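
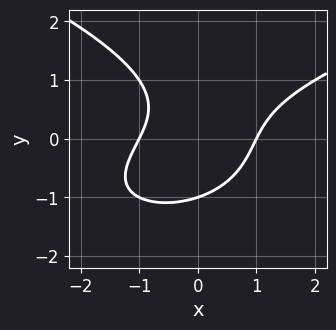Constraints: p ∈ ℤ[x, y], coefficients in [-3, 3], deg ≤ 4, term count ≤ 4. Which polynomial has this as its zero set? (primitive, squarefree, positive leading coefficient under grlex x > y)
y^3 - x^2 + x*y + 1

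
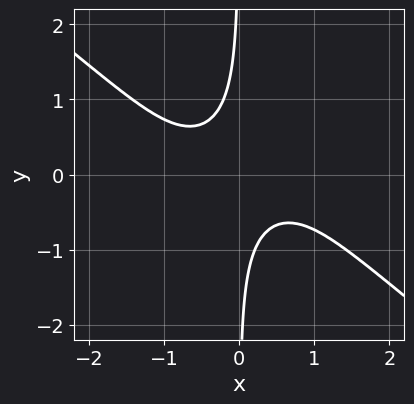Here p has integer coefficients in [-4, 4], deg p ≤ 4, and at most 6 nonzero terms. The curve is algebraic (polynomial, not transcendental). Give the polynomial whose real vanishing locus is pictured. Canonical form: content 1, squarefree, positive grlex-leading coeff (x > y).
x^4 + 2*x*y^3 + x^2 + 3*x*y + 1

(a) deg p = 4.
(b) Observable constraints: the curve avoids every integer y-axis point in the box; it misses every integer gridline on the x-axis.
(c) Together with the visible shape, these determine p as stated.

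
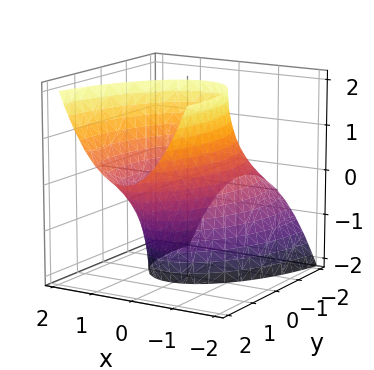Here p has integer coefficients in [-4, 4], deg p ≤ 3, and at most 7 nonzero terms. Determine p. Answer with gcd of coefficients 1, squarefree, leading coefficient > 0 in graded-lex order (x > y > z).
3*x^2 - x*y + y^2 - 2*y*z - 3

(a) Degree: a generic line meets the surface in up to 2 points, so deg p = 2.
(b) Reading off the gridlines: it misses every integer gridline on the z-axis; among the integer gridlines, it crosses the x-axis at x ∈ {-1, 1}.
(c) Putting this together gives p.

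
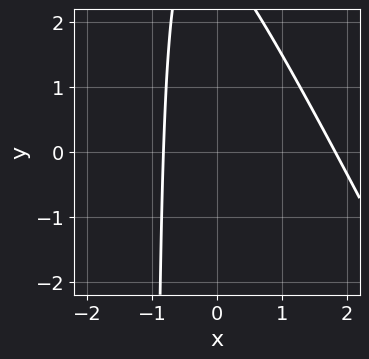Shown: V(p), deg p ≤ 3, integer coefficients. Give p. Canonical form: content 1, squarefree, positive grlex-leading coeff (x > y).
2*x^2 + x*y - 2*x + y - 3

1. Degree: no degree-1 curve has this shape, so deg p = 2.
2. From the axis intercepts and sections: no y-intercept at any integer in the box.
3. Solving for integer coefficients yields p as stated.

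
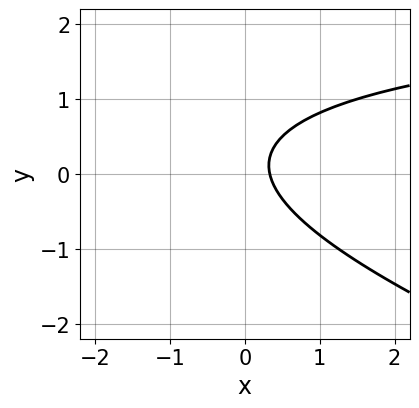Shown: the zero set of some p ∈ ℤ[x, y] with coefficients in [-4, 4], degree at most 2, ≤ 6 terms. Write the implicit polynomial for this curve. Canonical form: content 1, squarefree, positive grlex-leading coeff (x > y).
x*y + 3*y^2 - 3*x - y + 1

First, deg p = 2. A generic line meets the curve in up to 2 points.
Then, against the integer gridlines: no y-intercept at any integer in the box.
Finally, solving for integer coefficients yields p as stated.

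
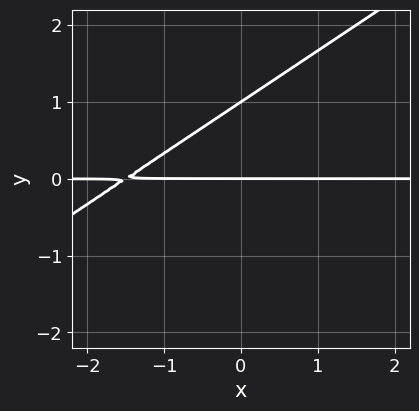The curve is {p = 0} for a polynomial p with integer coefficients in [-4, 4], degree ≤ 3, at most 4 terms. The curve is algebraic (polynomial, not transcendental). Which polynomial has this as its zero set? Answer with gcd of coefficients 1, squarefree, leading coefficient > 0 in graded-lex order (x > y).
2*x*y - 3*y^2 + 3*y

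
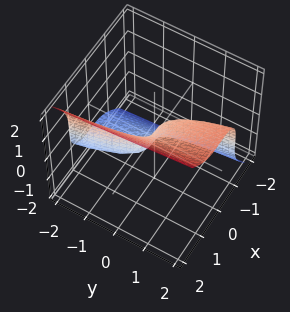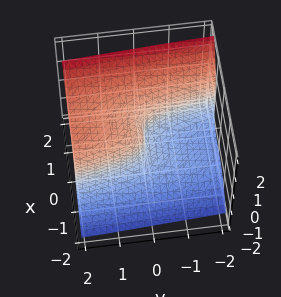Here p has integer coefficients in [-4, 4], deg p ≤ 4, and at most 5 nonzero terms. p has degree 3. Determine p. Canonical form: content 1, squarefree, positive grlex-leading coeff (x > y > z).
2*x^3 - z^3 + y

(a) deg p = 3. The shape is more complex than any degree-2 surface.
(b) From the axis intercepts and sections: it crosses the z-axis at the gridline z = 0; it crosses the y-axis at the gridline y = 0; it crosses the x-axis at the gridline x = 0.
(c) Matching integer coefficients to the picture gives p.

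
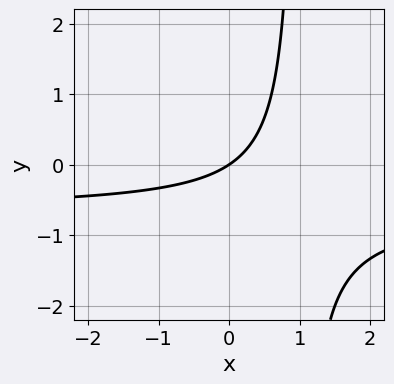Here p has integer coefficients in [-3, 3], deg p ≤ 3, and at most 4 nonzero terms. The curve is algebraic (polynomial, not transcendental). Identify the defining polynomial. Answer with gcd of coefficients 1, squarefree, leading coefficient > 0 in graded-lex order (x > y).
Degree: the shape is more complex than any degree-1 curve, so deg p = 2.
Reading off the gridlines: one y-axis crossing is at y = 0; it meets the x-axis at x = 0 (among the integer gridlines).
The integer polynomial consistent with all of this is the stated p.

3*x*y + 2*x - 3*y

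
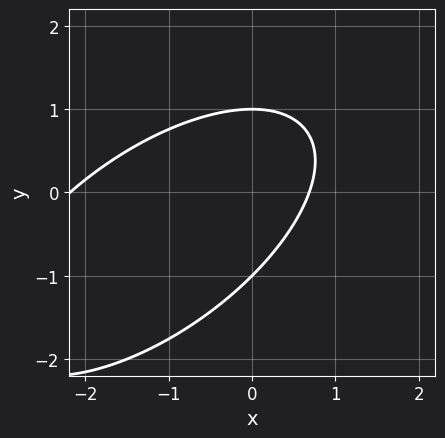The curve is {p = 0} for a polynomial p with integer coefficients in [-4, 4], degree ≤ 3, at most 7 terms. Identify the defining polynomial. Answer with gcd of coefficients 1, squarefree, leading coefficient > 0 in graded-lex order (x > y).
2*x^2 - 3*x*y + 3*y^2 + 3*x - 3

(a) Degree: no degree-1 curve has this shape, so deg p = 2.
(b) Observable constraints: among the integer gridlines, it crosses the y-axis at y ∈ {-1, 1}.
(c) These observations pin down the coefficients.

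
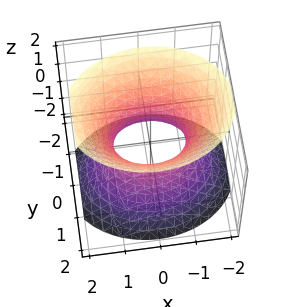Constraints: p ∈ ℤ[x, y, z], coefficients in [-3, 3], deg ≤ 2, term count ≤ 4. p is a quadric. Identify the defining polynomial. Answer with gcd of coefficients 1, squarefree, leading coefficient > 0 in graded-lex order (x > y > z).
2*x^2 + 3*y^2 - 2*z^2 - 2

1. deg p = 2. An hourglass — one-sheet hyperboloid; a quadric.
2. Symmetries: it's symmetric under y → −y, forcing even powers of y; the x ↦ −x reflection is a symmetry, so x appears only in even powers; the z ↦ −z reflection is a symmetry, so z appears only in even powers.
3. Checking where it meets the axes: among the integer gridlines, it crosses the x-axis at x ∈ {-1, 1}; it misses every integer gridline on the z-axis.
4. These observations pin down the coefficients.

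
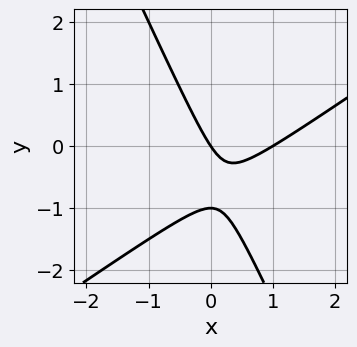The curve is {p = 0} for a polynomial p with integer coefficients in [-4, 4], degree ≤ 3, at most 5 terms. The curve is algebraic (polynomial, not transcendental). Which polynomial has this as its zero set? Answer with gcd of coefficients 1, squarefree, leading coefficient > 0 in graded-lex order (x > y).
deg p = 2.
Observable constraints: among the integer gridlines, it crosses the y-axis at y ∈ {-1, 0}; among the integer gridlines, it crosses the x-axis at x ∈ {0, 1}.
Together with the visible shape, these determine p as stated.

3*x^2 - 3*x*y - 2*y^2 - 3*x - 2*y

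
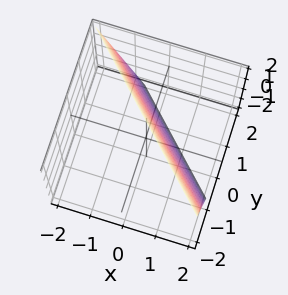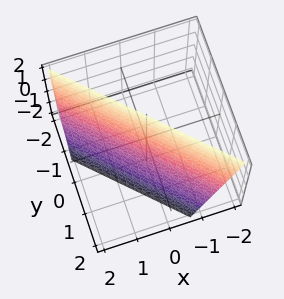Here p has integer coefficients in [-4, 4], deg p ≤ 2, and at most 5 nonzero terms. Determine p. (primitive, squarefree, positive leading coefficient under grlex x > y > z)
First, the degree is 1 — every cross-section is a straight line — this is a plane.
Next, checking where it meets the axes: it crosses the z-axis at the gridline z = 2.
Finally, fitting integer coefficients to these (and the overall shape) gives p.

3*x + 3*y + z - 2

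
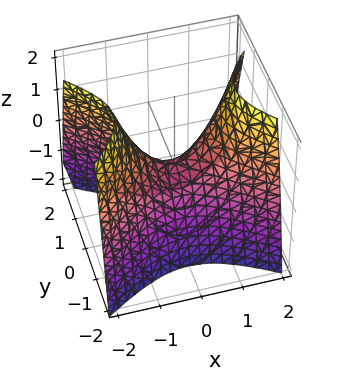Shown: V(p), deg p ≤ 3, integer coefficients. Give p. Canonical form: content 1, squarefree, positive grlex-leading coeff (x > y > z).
2*x^2 - 3*y^2 - 2*z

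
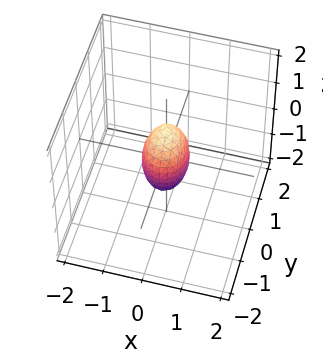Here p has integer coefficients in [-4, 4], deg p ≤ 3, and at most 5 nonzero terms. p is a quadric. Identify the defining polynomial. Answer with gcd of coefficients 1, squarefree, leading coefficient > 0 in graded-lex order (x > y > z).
3*x^2 + 2*y^2 + z^2 - 1

First, degree: bounded and convex; a quadric, so deg p = 2.
Then, symmetries: the z ↦ −z reflection is a symmetry, so z appears only in even powers; it's symmetric under y → −y, forcing even powers of y; the x ↦ −x reflection is a symmetry, so x appears only in even powers.
Next, against the integer gridlines: the z-axis gridline crossings are at z ∈ {-1, 1}.
Finally, matching integer coefficients to the picture gives p.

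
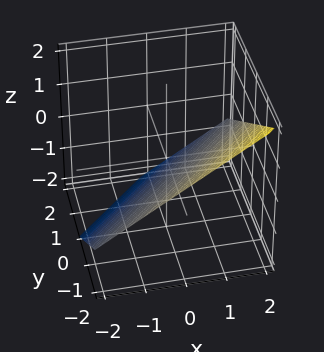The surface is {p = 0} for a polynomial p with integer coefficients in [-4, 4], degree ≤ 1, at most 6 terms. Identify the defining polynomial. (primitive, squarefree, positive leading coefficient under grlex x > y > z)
2*x - 2*y - 3*z - 2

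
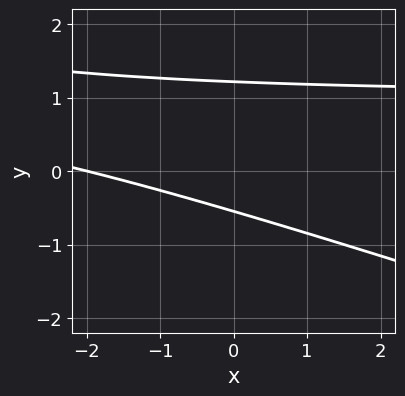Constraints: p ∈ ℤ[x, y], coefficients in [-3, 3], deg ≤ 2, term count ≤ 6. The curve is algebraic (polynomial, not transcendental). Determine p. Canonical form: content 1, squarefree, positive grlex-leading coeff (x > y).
x*y + 3*y^2 - x - 2*y - 2

First, deg p = 2.
Then, against the integer gridlines: it meets the x-axis at x = -2 (among the integer gridlines).
Finally, these observations pin down the coefficients.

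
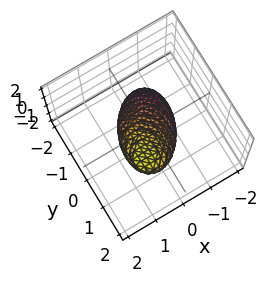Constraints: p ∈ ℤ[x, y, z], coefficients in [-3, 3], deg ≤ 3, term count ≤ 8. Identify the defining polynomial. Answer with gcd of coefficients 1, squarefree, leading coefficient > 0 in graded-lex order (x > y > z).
1. deg p = 2. No degree-1 surface has this shape.
2. From the visible intercepts: the y-axis gridline crossings are at y ∈ {-1, 1}.
3. Fitting integer coefficients to these (and the overall shape) gives p.

3*x^2 - 3*x*z + 2*y^2 - 3*y*z + 3*z^2 - 2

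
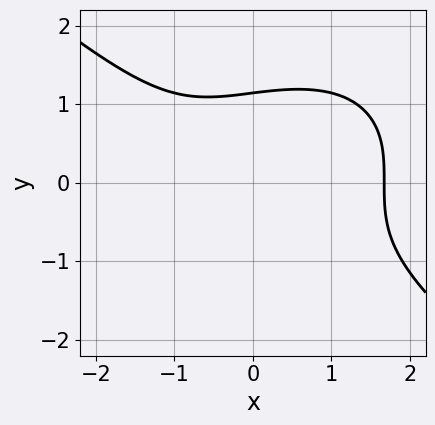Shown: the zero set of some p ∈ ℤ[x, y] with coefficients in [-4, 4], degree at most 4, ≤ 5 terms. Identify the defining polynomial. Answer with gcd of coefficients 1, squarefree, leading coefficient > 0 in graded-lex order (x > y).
deg p = 3. A generic line meets the curve in up to 3 points.
Putting this together gives p.

x^3 + 2*y^3 - x - 3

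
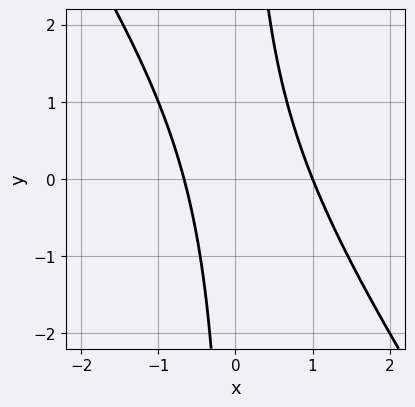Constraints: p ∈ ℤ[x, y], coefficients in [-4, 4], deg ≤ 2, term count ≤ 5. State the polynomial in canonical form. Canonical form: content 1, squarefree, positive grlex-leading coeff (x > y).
1. Degree: the shape is more complex than any degree-1 curve, so deg p = 2.
2. Observable constraints: one x-axis crossing is at x = 1; it misses every integer gridline on the y-axis.
3. These observations pin down the coefficients.

3*x^2 + 2*x*y - x - 2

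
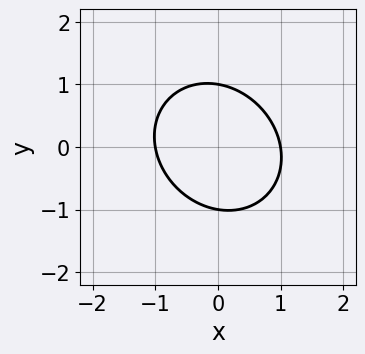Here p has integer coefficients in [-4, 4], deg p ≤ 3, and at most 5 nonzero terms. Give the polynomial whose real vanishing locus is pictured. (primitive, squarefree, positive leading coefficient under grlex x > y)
3*x^2 + x*y + 3*y^2 - 3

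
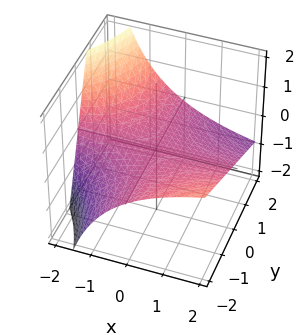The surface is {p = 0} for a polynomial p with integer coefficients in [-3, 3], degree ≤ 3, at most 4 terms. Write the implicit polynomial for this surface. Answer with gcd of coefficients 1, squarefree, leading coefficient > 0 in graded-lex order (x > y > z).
x*y + x*z + 3*z

1. deg p = 2. The shape is more complex than any degree-1 surface.
2. Checking where it meets the axes: the visible y-axis segment lies entirely on the surface; one z-axis crossing is at z = 0.
3. Matching integer coefficients to the picture gives p. Check: (-1, 0, 0) on the x-axis lies on the surface, and p(-1, 0, 0) = 0. ✓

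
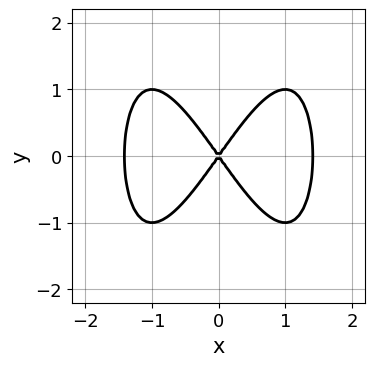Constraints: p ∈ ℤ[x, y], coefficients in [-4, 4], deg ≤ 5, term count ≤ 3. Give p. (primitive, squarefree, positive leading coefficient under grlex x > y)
x^4 - 2*x^2 + y^2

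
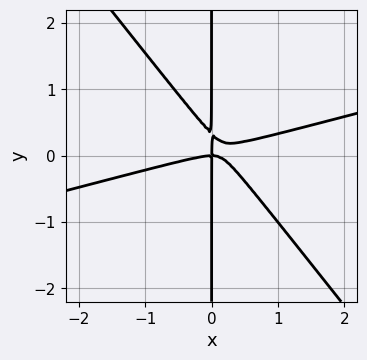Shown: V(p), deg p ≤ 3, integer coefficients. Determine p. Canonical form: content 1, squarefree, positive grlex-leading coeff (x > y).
x^3 - 3*x^2*y - 3*x*y^2 + x*y

First, deg p = 3. A generic line meets the curve in up to 3 points.
Next, checking where it meets the axes: the visible y-axis segment lies entirely on the curve; it meets the x-axis at x = 0 (among the integer gridlines).
Finally, matching integer coefficients to the picture gives p.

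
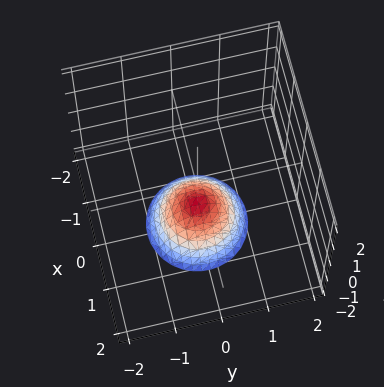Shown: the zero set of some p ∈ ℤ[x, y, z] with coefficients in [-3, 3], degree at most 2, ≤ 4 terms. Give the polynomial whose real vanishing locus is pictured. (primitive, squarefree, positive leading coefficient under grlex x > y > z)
x^2 + y^2 + z + 1

First, degree: a generic line meets the surface in up to 2 points, so deg p = 2.
Then, symmetries: every cross-section ⟂ z is a circle, so x, y appear only via x² + y².
Next, against the integer gridlines: the surface avoids every integer x-axis point in the box; a circular section at z = -2 has radius exactly 1; one z-axis crossing is at z = -1.
Finally, fitting integer coefficients to these (and the overall shape) gives p.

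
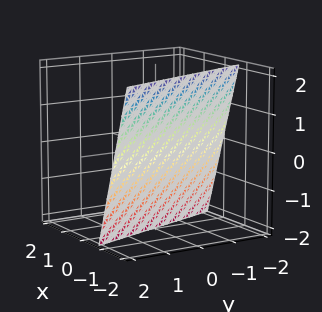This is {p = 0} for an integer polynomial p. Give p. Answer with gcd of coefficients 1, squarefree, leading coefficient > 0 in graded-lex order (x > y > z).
3*x + y + z + 2

First, the degree is 1 — every cross-section is a straight line — this is a plane.
Next, observable constraints: one y-axis crossing is at y = -2; it crosses the z-axis at the gridline z = -2.
Finally, matching integer coefficients to the picture gives p.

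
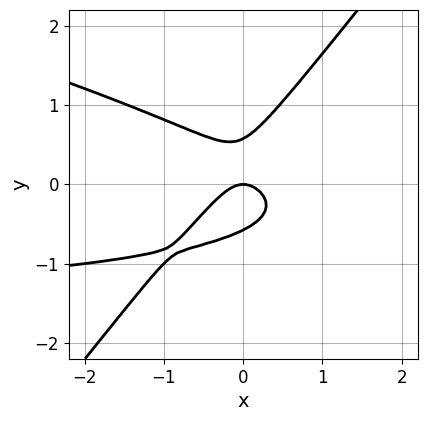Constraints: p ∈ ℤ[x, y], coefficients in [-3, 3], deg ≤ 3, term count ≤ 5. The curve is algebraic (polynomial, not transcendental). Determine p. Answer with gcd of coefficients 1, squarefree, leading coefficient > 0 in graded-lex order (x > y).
x^2*y + 3*x*y^2 - 3*y^3 + 2*x^2 + y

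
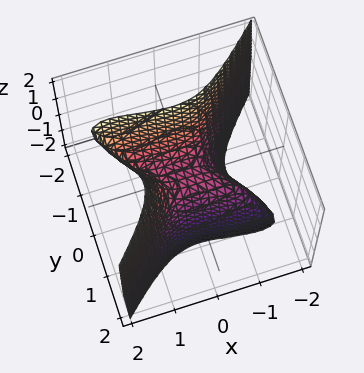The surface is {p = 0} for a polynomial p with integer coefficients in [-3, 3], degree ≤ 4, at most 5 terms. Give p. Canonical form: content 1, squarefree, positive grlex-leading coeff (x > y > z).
x^3 + 2*x^2*y - 3*y^3 - z

(a) Degree: no degree-2 surface has this shape, so deg p = 3.
(b) Reading off the gridlines: it crosses the z-axis at the gridline z = 0; one x-axis crossing is at x = 0; one y-axis crossing is at y = 0.
(c) These observations pin down the coefficients.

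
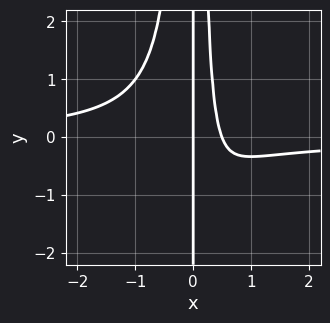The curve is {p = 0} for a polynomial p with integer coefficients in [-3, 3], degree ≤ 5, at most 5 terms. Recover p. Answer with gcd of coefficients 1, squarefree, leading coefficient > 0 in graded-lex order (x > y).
3*x^3*y + 2*x^2 - x

The degree is 4 — the shape is more complex than any degree-3 curve.
Observable constraints: one x-axis crossing is at x = 0; every point of the y-axis in the box is on the curve.
Putting this together gives p.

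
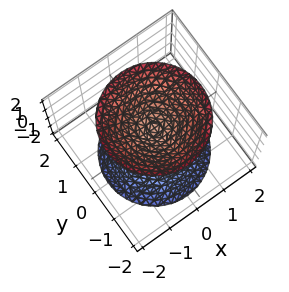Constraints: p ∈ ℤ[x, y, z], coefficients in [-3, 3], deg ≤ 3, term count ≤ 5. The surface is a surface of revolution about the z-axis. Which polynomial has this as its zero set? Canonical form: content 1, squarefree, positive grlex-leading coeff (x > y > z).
3*x^2 + 3*y^2 - 2*z^2 + 1

The picture has 2 separate pieces. They look like related sheets of one shape, so recover p as a whole.
deg p = 2. No degree-1 surface has this shape.
Symmetries: every cross-section ⟂ z is a circle, so x, y appear only via x² + y².
Against the integer gridlines: a circular section at z = -1 has radius between 0 and 1; it misses every integer gridline on the x-axis; it misses every integer gridline on the y-axis.
Solving for integer coefficients yields p as stated.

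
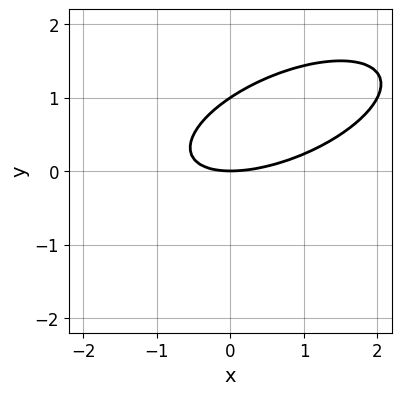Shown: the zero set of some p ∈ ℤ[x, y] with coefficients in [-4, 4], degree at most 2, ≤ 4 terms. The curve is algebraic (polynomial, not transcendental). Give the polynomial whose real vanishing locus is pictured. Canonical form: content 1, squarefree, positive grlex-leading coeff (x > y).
x^2 - 2*x*y + 3*y^2 - 3*y

(a) deg p = 2. The shape is more complex than any degree-1 curve.
(b) From the visible intercepts: it crosses the x-axis at the gridline x = 0; the y-axis gridline crossings are at y ∈ {0, 1}.
(c) Fitting integer coefficients to these (and the overall shape) gives p.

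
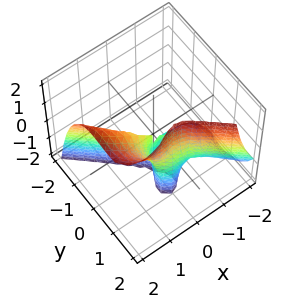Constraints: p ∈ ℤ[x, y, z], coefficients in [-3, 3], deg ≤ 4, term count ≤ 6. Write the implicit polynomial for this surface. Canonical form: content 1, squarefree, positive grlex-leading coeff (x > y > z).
(a) The degree is 3 — no degree-2 surface has this shape.
(b) From the axis intercepts and sections: the visible z-axis segment lies entirely on the surface; it meets the x-axis at x = 0 (among the integer gridlines); among the integer gridlines, it crosses the y-axis at y ∈ {0, 1}.
(c) Assembling these constraints gives the stated polynomial.

2*x^3 - 2*x^2*z + 3*y^3 - 3*y^2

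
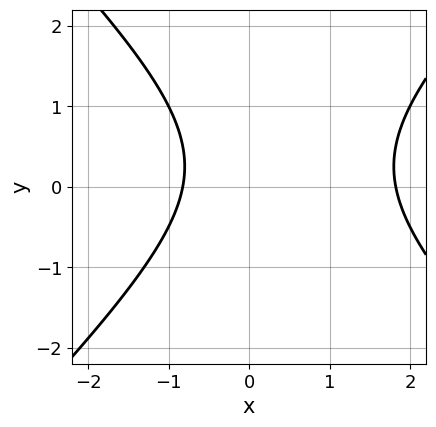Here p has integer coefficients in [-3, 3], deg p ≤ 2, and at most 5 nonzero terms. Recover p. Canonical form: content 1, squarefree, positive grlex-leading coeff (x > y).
(a) The degree is 2 — no degree-1 curve has this shape.
(b) Checking where it meets the axes: no y-intercept at any integer in the box.
(c) Assembling these constraints gives the stated polynomial.

2*x^2 - 2*y^2 - 2*x + y - 3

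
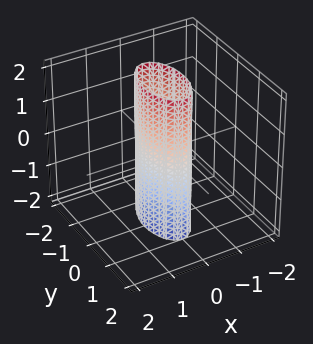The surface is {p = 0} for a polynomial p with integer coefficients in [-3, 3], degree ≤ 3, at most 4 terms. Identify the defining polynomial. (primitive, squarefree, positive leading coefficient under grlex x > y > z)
3*x^2 + y^2 - 1

(a) Degree: constant cross-section along one axis; a quadric, so deg p = 2.
(b) Symmetries: it's symmetric under z → −z, forcing even powers of z; mirror symmetry y ↦ −y ⇒ only even powers of y; mirror symmetry x ↦ −x ⇒ only even powers of x.
(c) From the axis intercepts and sections: it misses every integer gridline on the z-axis; the y-axis gridline crossings are at y ∈ {-1, 1}.
(d) The integer polynomial consistent with all of this is the stated p.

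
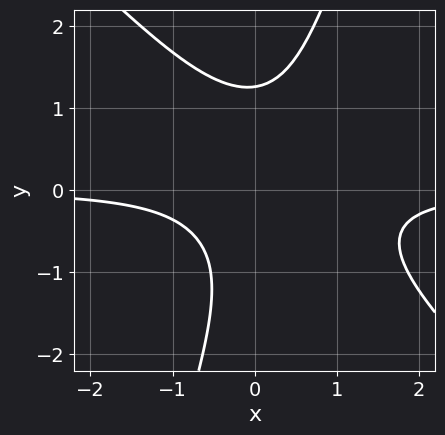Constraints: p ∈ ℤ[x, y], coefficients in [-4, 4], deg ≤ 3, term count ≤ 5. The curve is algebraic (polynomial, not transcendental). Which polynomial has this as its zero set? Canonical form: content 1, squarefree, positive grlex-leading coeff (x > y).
3*x^2*y + 2*x*y^2 - y^3 - 2*x*y + 2

First, deg p = 3.
Next, observable constraints: no x-intercept at any integer in the box.
Finally, these observations pin down the coefficients.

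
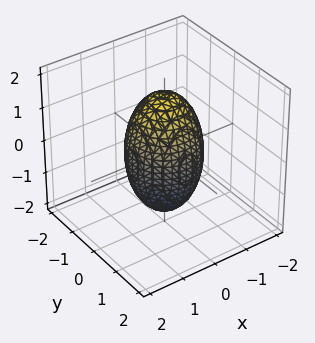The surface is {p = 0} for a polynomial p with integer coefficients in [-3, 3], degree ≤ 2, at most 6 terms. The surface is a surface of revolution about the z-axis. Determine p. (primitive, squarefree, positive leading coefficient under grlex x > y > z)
First, the degree is 2 — the shape is more complex than any degree-1 surface.
Next, by symmetry, every cross-section ⟂ z is a circle, so x, y appear only via x² + y².
Then, checking where it meets the axes: among the integer gridlines, it crosses the x-axis at x ∈ {-1, 1}; among the integer gridlines, it crosses the y-axis at y ∈ {-1, 1}.
Finally, together with the visible shape, these determine p as stated.

3*x^2 + 3*y^2 + z^2 - 3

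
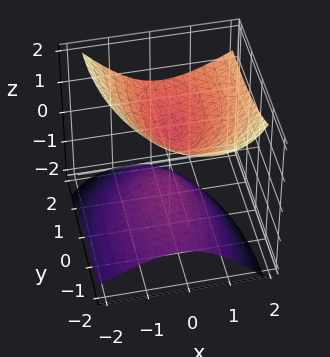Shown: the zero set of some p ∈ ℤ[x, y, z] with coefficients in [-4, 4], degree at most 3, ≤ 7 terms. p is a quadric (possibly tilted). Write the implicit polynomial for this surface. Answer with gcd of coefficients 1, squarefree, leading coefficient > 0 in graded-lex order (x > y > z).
1. I count 2 distinct pieces. Treating them together as one polynomial.
2. The degree is 2 — no degree-1 surface has this shape.
3. Against the integer gridlines: it misses every integer gridline on the x-axis; the surface avoids every integer y-axis point in the box.
4. These observations pin down the coefficients.

3*x^2 - 2*x*z + y^2 - 2*y*z - 3*z^2 + 1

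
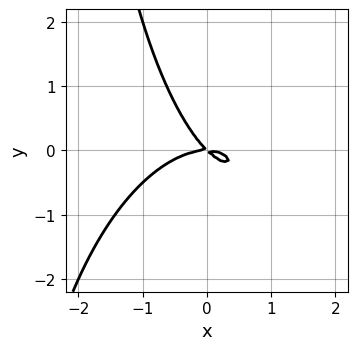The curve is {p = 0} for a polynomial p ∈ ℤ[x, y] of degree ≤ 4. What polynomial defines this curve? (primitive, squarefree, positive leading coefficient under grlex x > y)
2*x^3 + x*y^2 + 3*x*y + 3*y^2

1. deg p = 3.
2. Observable constraints: it meets the x-axis at x = 0 (among the integer gridlines); one y-axis crossing is at y = 0.
3. The integer polynomial consistent with all of this is the stated p.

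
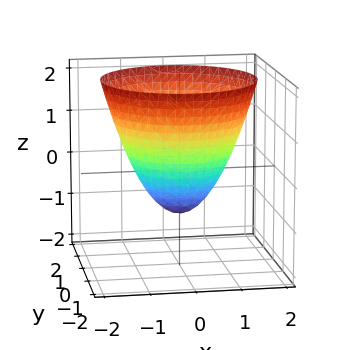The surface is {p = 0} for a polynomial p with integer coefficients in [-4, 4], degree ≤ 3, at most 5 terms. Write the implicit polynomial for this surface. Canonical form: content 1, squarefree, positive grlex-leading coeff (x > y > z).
(a) The degree is 2 — a generic line meets the surface in up to 2 points.
(b) Symmetries: every cross-section ⟂ z is a circle, so x, y appear only via x² + y².
(c) From the visible intercepts: a circular section at z = 1 has radius between 1 and 2; one z-axis crossing is at z = -1; the x-axis gridline crossings are at x ∈ {-1, 1}.
(d) The integer polynomial consistent with all of this is the stated p.

x^2 + y^2 - z - 1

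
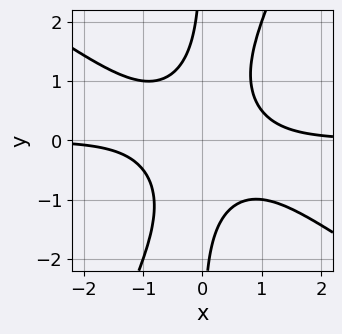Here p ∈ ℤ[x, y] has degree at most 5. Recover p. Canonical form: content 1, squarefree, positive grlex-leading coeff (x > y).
(a) The degree is 4 — no degree-3 curve has this shape.
(b) Against the integer gridlines: it misses every integer gridline on the y-axis; no x-intercept at any integer in the box.
(c) Fitting integer coefficients to these (and the overall shape) gives p.

3*x^3*y + 3*x^2*y^2 - 2*x*y^3 - 2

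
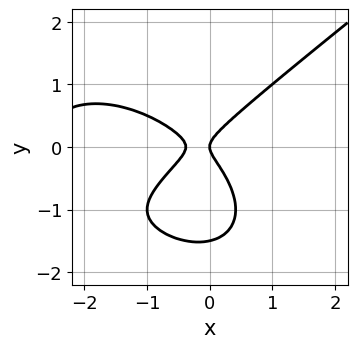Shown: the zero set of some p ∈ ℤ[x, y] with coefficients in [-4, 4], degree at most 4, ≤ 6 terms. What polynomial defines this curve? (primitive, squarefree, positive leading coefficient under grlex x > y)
x^3 - 2*y^3 + 3*x^2 - 3*y^2 + x

(a) The degree is 3 — the shape is more complex than any degree-2 curve.
(b) Checking where it meets the axes: one x-axis crossing is at x = 0; one y-axis crossing is at y = 0.
(c) Fitting integer coefficients to these (and the overall shape) gives p.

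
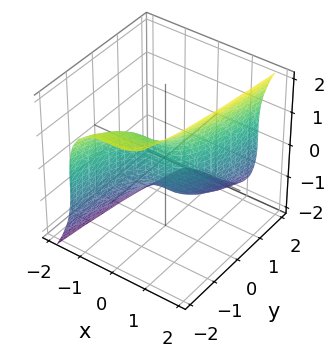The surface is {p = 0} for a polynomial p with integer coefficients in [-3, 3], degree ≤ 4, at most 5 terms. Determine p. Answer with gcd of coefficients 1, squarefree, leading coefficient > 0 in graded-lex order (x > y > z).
3*x^3 - z^3 - 3*y - 1

First, degree: a generic line meets the surface in up to 3 points, so deg p = 3.
Then, from the axis intercepts and sections: one z-axis crossing is at z = -1.
Finally, these observations pin down the coefficients.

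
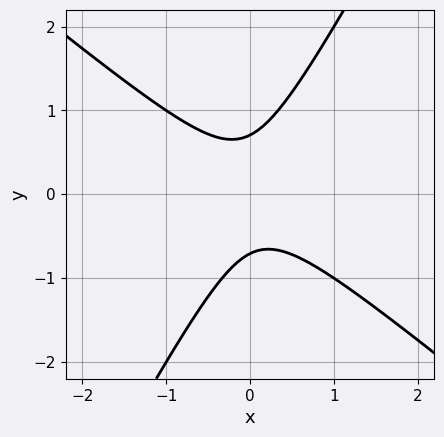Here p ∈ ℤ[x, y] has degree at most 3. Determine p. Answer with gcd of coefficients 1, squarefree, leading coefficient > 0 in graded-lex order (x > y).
3*x^2 + 2*x*y - 2*y^2 + 1

The degree is 2 — a generic line meets the curve in up to 2 points.
From the visible intercepts: the curve avoids every integer x-axis point in the box.
Solving for integer coefficients yields p as stated.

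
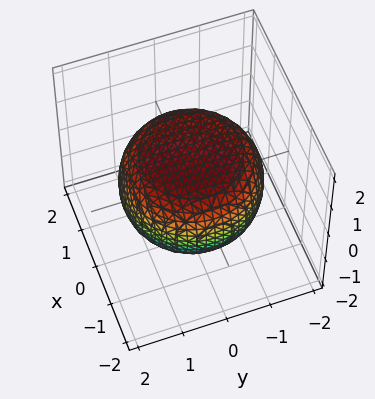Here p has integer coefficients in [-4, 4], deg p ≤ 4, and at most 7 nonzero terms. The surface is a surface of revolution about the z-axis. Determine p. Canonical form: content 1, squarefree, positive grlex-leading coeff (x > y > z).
x^4 + 2*x^2*y^2 + y^4 - x^2 - y^2 + 3*z^2 - 3

1. deg p = 4.
2. Symmetries: rotational symmetry about the z-axis ⇒ p depends on x, y only through x² + y².
3. Checking where it meets the axes: a circular section at z = 1 has radius exactly 1; the z-axis gridline crossings are at z ∈ {-1, 1}.
4. Together with the visible shape, these determine p as stated.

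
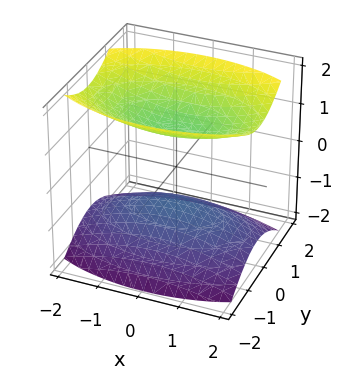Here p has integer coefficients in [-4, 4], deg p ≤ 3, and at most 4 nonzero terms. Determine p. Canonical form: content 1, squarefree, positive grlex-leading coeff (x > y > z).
x^2 + 3*y^2 - 3*z^2 + 3

The picture has 2 separate pieces. They look like related sheets of one shape, so recover p as a whole.
Degree: two separate bowl-shaped sheets opening away from each other; a quadric, so deg p = 2.
Symmetries: the y ↦ −y reflection is a symmetry, so y appears only in even powers; the x ↦ −x reflection is a symmetry, so x appears only in even powers; the z ↦ −z reflection is a symmetry, so z appears only in even powers.
Reading off the gridlines: no y-intercept at any integer in the box; the z-axis gridline crossings are at z ∈ {-1, 1}; the surface avoids every integer x-axis point in the box.
Solving for integer coefficients yields p as stated.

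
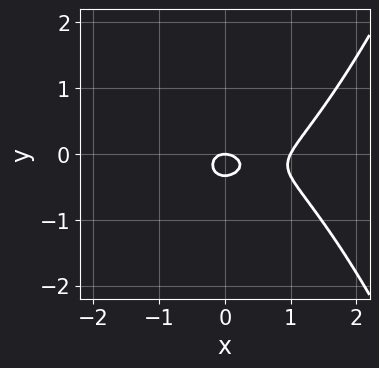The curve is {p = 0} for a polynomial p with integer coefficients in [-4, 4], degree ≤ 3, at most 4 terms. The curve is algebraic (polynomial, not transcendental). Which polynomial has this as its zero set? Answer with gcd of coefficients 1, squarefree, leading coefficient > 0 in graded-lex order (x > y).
2*x^3 - 2*x^2 - 3*y^2 - y

1. Degree: a generic line meets the curve in up to 3 points, so deg p = 3.
2. Reading off the gridlines: the x-axis gridline crossings are at x ∈ {0, 1}; it meets the y-axis at y = 0 (among the integer gridlines).
3. The integer polynomial consistent with all of this is the stated p.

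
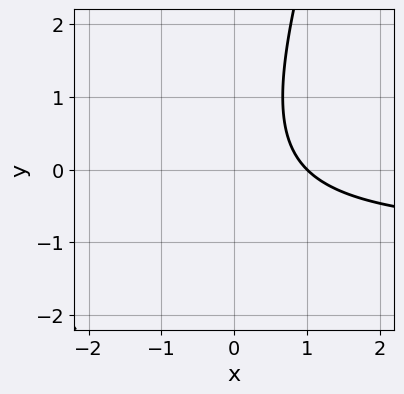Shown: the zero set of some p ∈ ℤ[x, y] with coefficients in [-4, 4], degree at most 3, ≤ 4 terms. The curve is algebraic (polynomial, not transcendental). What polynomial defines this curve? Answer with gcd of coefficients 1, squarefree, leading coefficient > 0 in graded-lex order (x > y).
3*x*y - y^2 + 3*x - 3

First, deg p = 2. A generic line meets the curve in up to 2 points.
Then, reading off the gridlines: it meets the x-axis at x = 1 (among the integer gridlines); no y-intercept at any integer in the box.
Finally, the integer polynomial consistent with all of this is the stated p.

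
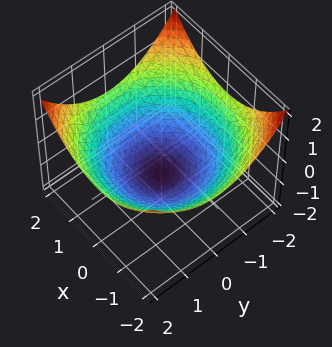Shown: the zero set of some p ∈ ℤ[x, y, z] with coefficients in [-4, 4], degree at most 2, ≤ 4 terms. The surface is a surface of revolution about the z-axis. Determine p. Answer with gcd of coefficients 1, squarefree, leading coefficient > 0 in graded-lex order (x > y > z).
1. deg p = 2. The shape is more complex than any degree-1 surface.
2. By symmetry, every cross-section ⟂ z is a circle, so x, y appear only via x² + y².
3. From the axis intercepts and sections: a circular section at z = 0 has radius between 1 and 2; it meets the z-axis at z = -1 (among the integer gridlines).
4. Together with the visible shape, these determine p as stated.

x^2 + y^2 - 3*z - 3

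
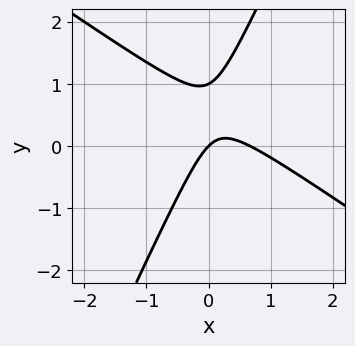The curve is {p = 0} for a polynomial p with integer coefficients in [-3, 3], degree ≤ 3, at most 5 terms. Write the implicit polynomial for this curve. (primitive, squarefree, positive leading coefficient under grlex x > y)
The degree is 2 — no degree-1 curve has this shape.
From the axis intercepts and sections: the y-axis gridline crossings are at y ∈ {0, 1}; it crosses the x-axis at the gridline x = 0.
Solving for integer coefficients yields p as stated.

3*x^2 + 3*x*y - 2*y^2 - 2*x + 2*y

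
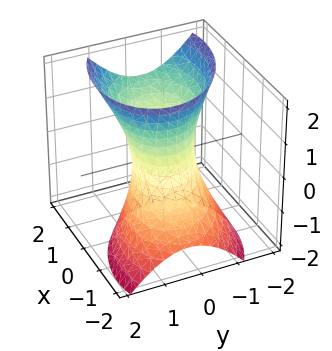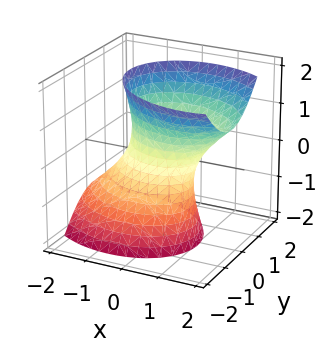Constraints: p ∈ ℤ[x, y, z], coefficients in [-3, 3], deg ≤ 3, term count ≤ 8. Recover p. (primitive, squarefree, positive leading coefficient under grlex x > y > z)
2*x^2 + x*y - 2*x*z + 3*y^2 - z^2 - 2

The degree is 2 — a generic line meets the surface in up to 2 points.
Checking where it meets the axes: no z-intercept at any integer in the box; the x-axis gridline crossings are at x ∈ {-1, 1}.
These observations pin down the coefficients.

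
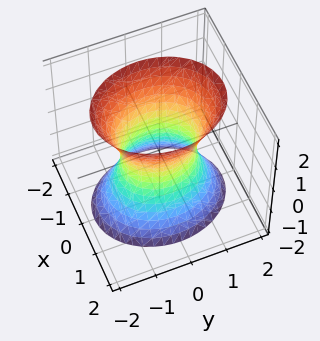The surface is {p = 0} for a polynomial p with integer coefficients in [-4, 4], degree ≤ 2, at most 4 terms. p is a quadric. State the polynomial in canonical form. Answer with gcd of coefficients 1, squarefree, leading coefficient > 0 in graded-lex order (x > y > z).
3*x^2 + 2*y^2 - z^2 - 2

deg p = 2. An hourglass — one-sheet hyperboloid; a quadric.
Symmetries: mirror symmetry x ↦ −x ⇒ only even powers of x; mirror symmetry z ↦ −z ⇒ only even powers of z; it's symmetric under y → −y, forcing even powers of y.
Checking where it meets the axes: among the integer gridlines, it crosses the y-axis at y ∈ {-1, 1}; the surface avoids every integer z-axis point in the box.
The integer polynomial consistent with all of this is the stated p.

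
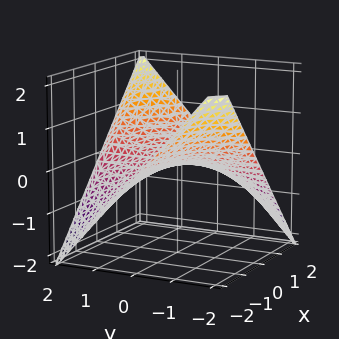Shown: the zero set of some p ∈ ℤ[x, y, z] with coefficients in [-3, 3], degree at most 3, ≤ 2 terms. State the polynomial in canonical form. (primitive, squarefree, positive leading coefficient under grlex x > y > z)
(a) The degree is 2 — a saddle surface; a quadric.
(b) From the visible intercepts: one z-axis crossing is at z = 0; the visible y-axis segment lies entirely on the surface.
(c) Matching integer coefficients to the picture gives p.

x*y - 2*z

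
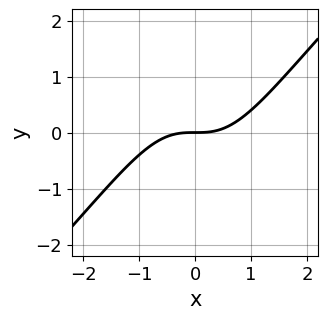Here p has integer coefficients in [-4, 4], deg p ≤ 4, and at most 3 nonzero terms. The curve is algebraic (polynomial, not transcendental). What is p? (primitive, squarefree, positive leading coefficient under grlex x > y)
2*x^3 - 2*x^2*y - 3*y

First, degree: the shape is more complex than any degree-2 curve, so deg p = 3.
Next, checking where it meets the axes: one y-axis crossing is at y = 0; one x-axis crossing is at x = 0.
Finally, fitting integer coefficients to these (and the overall shape) gives p.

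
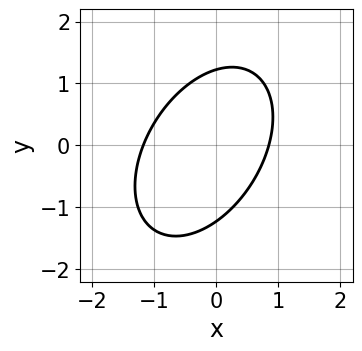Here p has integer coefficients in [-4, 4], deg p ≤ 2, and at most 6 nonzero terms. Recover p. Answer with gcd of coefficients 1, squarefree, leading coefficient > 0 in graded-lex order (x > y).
3*x^2 - 2*x*y + 2*y^2 + x - 3

First, degree: a generic line meets the curve in up to 2 points, so deg p = 2.
Finally, matching integer coefficients to the picture gives p.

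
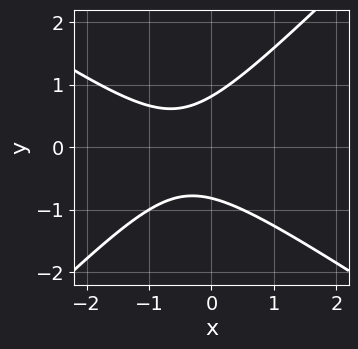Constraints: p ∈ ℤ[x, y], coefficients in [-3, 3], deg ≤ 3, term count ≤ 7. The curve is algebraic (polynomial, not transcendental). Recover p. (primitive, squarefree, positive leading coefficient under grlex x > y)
1. The degree is 2 — the shape is more complex than any degree-1 curve.
2. From the axis intercepts and sections: the curve avoids every integer x-axis point in the box.
3. Putting this together gives p.

2*x^2 + x*y - 3*y^2 + 2*x + 2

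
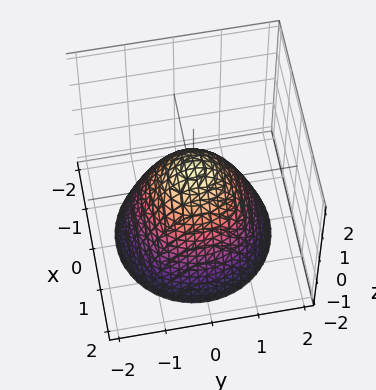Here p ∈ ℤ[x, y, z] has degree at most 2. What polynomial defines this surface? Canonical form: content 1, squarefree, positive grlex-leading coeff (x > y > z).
3*x^2 + 3*y^2 + 3*z - 2

First, deg p = 2. The shape is more complex than any degree-1 surface.
Then, by symmetry, the surface is invariant under rotation about z: p = q(x² + y², z).
Then, checking where it meets the axes: a circular section at z = -2 has radius between 1 and 2.
Finally, putting this together gives p.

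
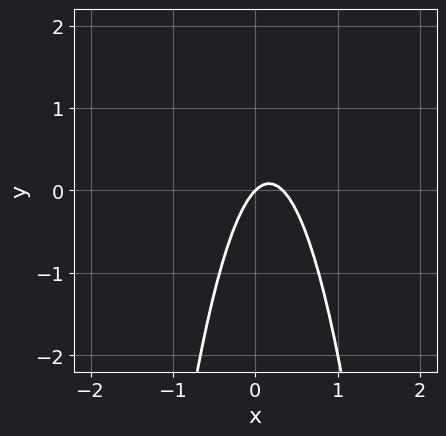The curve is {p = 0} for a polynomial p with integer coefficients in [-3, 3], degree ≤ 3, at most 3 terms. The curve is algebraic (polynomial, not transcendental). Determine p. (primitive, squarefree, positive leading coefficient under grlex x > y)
Degree: a generic line meets the curve in up to 2 points, so deg p = 2.
Against the integer gridlines: it meets the y-axis at y = 0 (among the integer gridlines); it meets the x-axis at x = 0 (among the integer gridlines).
Fitting integer coefficients to these (and the overall shape) gives p.

3*x^2 - x + y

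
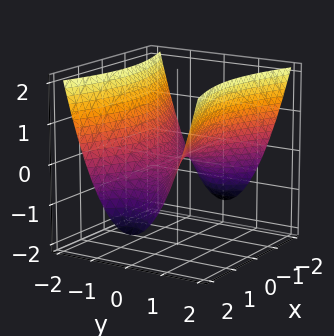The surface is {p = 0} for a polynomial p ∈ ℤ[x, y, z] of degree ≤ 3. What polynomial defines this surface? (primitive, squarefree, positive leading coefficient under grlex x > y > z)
First, the degree is 2 — a saddle surface; a quadric.
Then, symmetries: the y ↦ −y reflection is a symmetry, so y appears only in even powers; mirror symmetry x ↦ −x ⇒ only even powers of x.
Next, from the visible intercepts: it meets the z-axis at z = 0 (among the integer gridlines); it meets the y-axis at y = 0 (among the integer gridlines); it meets the x-axis at x = 0 (among the integer gridlines).
Finally, the integer polynomial consistent with all of this is the stated p.

x^2 - 3*y^2 + 3*z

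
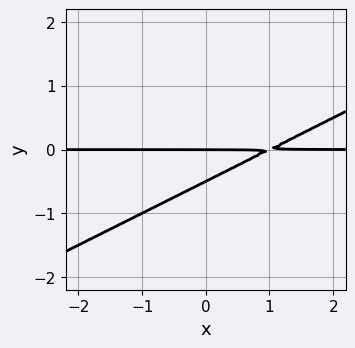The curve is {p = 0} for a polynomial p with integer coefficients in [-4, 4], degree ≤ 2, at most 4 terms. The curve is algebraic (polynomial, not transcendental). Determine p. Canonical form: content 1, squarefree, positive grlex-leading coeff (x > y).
x*y - 2*y^2 - y

First, the degree is 2 — no degree-1 curve has this shape.
Then, against the integer gridlines: the visible x-axis segment lies entirely on the curve; one y-axis crossing is at y = 0.
Finally, solving for integer coefficients yields p as stated.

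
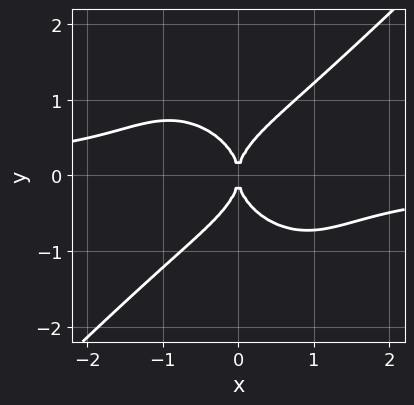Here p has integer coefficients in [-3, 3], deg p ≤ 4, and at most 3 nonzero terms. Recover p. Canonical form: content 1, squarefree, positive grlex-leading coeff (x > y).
x^3*y - y^4 + x^2

(a) Degree: the shape is more complex than any degree-3 curve, so deg p = 4.
(b) From the axis intercepts and sections: it meets the y-axis at y = 0 (among the integer gridlines); one x-axis crossing is at x = 0.
(c) The integer polynomial consistent with all of this is the stated p.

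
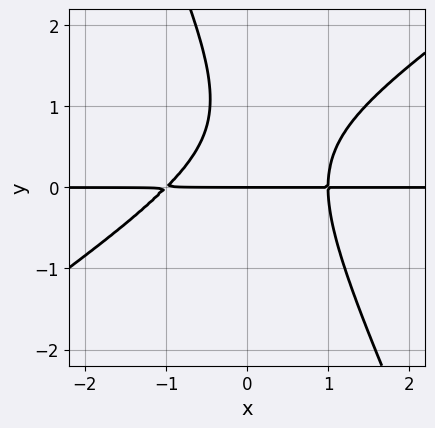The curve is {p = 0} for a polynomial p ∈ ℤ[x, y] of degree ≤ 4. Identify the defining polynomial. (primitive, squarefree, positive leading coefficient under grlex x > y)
(a) The degree is 3 — the shape is more complex than any degree-2 curve.
(b) From the axis intercepts and sections: every point of the x-axis in the box is on the curve; one y-axis crossing is at y = 0.
(c) These observations pin down the coefficients.

3*x^2*y - 3*x*y^2 - 2*y^3 + 3*y^2 - 3*y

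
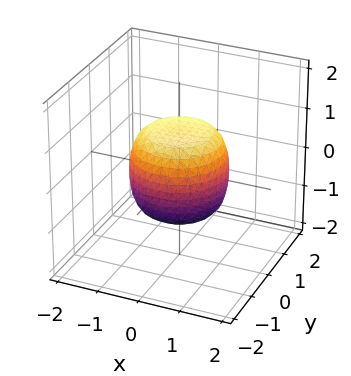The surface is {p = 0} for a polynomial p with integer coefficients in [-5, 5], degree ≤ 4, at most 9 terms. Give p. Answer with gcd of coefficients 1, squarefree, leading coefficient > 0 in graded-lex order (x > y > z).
2*x^4 + 4*x^2*y^2 + 2*y^4 - x^2 - y^2 + 2*z^2 - 2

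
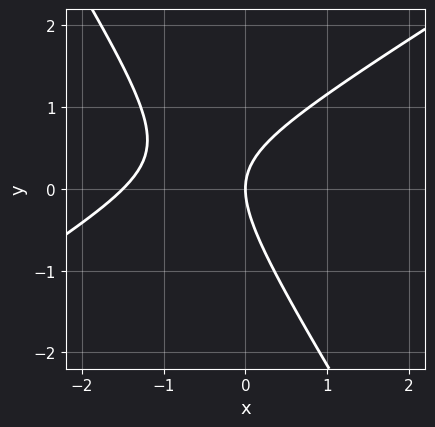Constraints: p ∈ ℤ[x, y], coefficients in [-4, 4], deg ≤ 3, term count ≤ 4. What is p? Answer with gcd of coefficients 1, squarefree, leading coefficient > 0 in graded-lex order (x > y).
2*x^2 - 2*x*y - 2*y^2 + 3*x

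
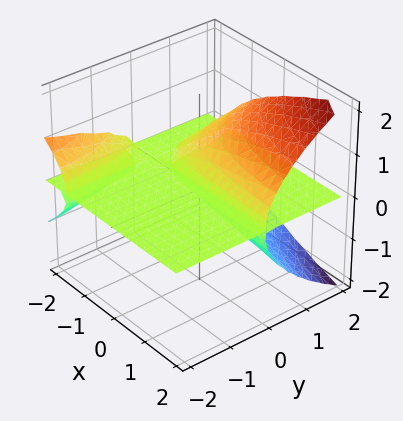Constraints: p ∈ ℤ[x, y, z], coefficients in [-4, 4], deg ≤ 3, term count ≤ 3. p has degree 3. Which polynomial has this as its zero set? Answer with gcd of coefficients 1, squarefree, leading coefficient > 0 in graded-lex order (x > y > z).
2*x*y*z - 3*z^3 + 3*y*z

There are 2 components.
deg p = 3.
Reading off the gridlines: the visible y-axis segment lies entirely on the surface; it meets the z-axis at z = 0 (among the integer gridlines); every point of the x-axis in the box is on the surface.
The integer polynomial consistent with all of this is the stated p.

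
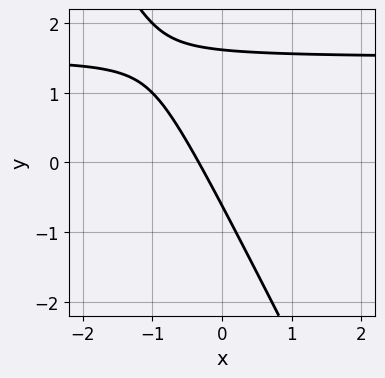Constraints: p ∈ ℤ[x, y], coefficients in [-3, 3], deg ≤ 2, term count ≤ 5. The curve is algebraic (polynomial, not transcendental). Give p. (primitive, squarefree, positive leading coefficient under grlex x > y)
(a) deg p = 2.
(b) Matching integer coefficients to the picture gives p.

2*x*y + y^2 - 3*x - y - 1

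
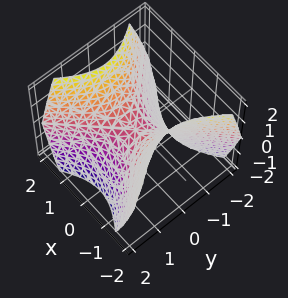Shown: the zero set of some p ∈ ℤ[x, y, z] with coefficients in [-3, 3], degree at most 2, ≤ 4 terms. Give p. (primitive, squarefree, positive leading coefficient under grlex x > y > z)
x^2 - y^2 - z

(a) Degree: a saddle surface; a quadric, so deg p = 2.
(b) Symmetries: it's symmetric under y → −y, forcing even powers of y; it's symmetric under x → −x, forcing even powers of x.
(c) Observable constraints: one y-axis crossing is at y = 0; it crosses the x-axis at the gridline x = 0.
(d) Putting this together gives p.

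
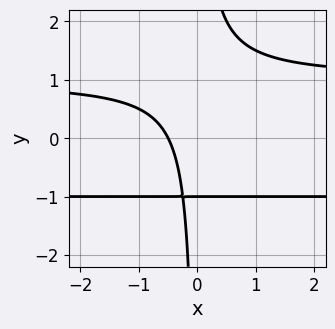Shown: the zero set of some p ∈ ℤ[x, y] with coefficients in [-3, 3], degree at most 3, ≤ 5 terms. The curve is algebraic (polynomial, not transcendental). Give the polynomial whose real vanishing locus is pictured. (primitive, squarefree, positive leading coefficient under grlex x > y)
2*x*y^2 - 2*x - y - 1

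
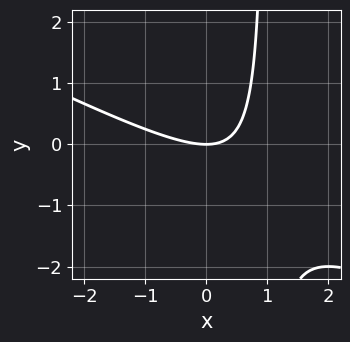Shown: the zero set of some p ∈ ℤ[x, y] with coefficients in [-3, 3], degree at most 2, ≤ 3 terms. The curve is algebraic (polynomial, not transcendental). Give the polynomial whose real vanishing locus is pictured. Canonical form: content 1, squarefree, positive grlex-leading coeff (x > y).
(a) Degree: no degree-1 curve has this shape, so deg p = 2.
(b) Against the integer gridlines: it meets the y-axis at y = 0 (among the integer gridlines); it meets the x-axis at x = 0 (among the integer gridlines).
(c) Fitting integer coefficients to these (and the overall shape) gives p.

x^2 + 2*x*y - 2*y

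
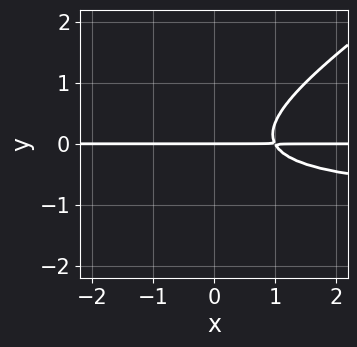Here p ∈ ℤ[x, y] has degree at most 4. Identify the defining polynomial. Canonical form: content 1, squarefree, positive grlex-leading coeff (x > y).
1. The degree is 3 — no degree-2 curve has this shape.
2. Against the integer gridlines: one y-axis crossing is at y = 0; the visible x-axis segment lies entirely on the curve.
3. The integer polynomial consistent with all of this is the stated p.

2*x*y^2 - 3*y^3 + 2*x*y - y^2 - 2*y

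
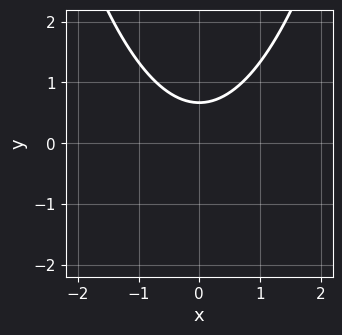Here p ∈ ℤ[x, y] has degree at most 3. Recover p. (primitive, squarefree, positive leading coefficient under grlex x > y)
(a) Degree: no degree-1 curve has this shape, so deg p = 2.
(b) Symmetries: mirror symmetry x ↦ −x ⇒ only even powers of x.
(c) From the axis intercepts and sections: no x-intercept at any integer in the box.
(d) Together with the visible shape, these determine p as stated.

2*x^2 - 3*y + 2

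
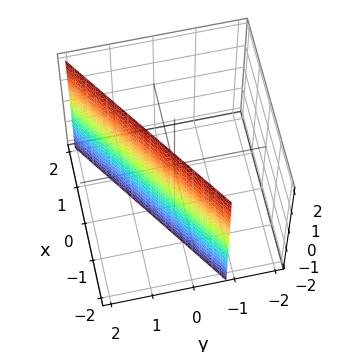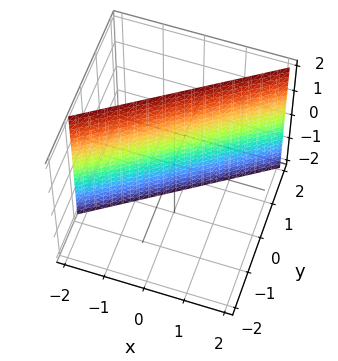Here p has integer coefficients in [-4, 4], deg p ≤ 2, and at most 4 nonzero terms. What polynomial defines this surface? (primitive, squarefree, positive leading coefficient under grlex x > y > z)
2*x - 3*y + 2

First, deg p = 1. The surface is flat (a plane).
Then, reading off the gridlines: it meets the x-axis at x = -1 (among the integer gridlines); the surface avoids every integer z-axis point in the box.
Finally, solving for integer coefficients yields p as stated.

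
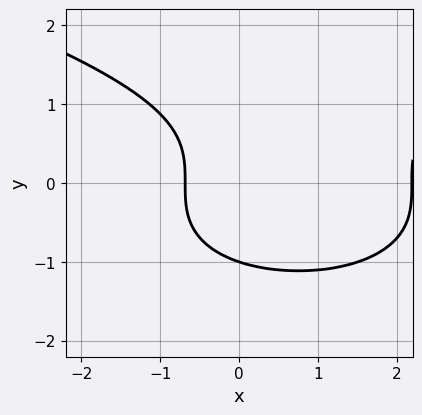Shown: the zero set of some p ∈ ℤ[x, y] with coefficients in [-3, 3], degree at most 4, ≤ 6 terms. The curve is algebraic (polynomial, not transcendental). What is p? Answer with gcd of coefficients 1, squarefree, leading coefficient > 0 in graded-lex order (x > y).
(a) The degree is 3 — no degree-2 curve has this shape.
(b) Checking where it meets the axes: it meets the y-axis at y = -1 (among the integer gridlines).
(c) Putting this together gives p.

3*y^3 - 2*x^2 + 3*x + 3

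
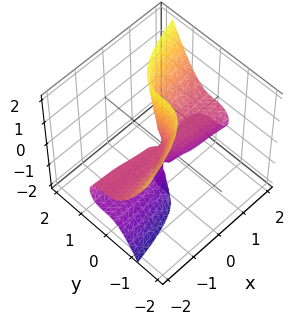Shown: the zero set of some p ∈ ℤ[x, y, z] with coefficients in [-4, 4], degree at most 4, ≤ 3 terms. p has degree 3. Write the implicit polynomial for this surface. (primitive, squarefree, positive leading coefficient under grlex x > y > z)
x*z^2 - 3*y^3 + x*z

1. Degree: the shape is more complex than any degree-2 surface, so deg p = 3.
2. From the axis intercepts and sections: every point of the x-axis in the box is on the surface; it crosses the y-axis at the gridline y = 0; the visible z-axis segment lies entirely on the surface.
3. Putting this together gives p.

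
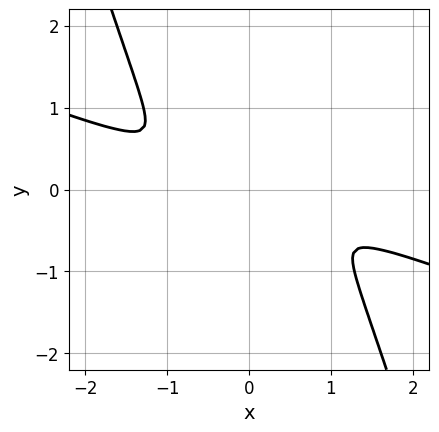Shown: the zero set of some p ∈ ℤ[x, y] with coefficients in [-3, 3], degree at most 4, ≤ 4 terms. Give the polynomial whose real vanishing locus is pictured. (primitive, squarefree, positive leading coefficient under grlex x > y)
The degree is 4 — the shape is more complex than any degree-3 curve.
Matching integer coefficients to the picture gives p.

x^4 + 3*x^3*y + x^2*y^2 + 2*y^2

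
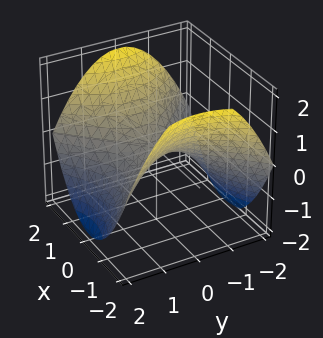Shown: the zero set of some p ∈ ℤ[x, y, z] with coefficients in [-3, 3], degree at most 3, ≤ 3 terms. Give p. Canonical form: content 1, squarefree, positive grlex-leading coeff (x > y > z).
x^2 - y^2 - 2*z

1. deg p = 2. A hyperbolic paraboloid; a quadric.
2. Symmetries: the x ↦ −x reflection is a symmetry, so x appears only in even powers; mirror symmetry y ↦ −y ⇒ only even powers of y.
3. From the visible intercepts: one x-axis crossing is at x = 0; it crosses the z-axis at the gridline z = 0.
4. Assembling these constraints gives the stated polynomial.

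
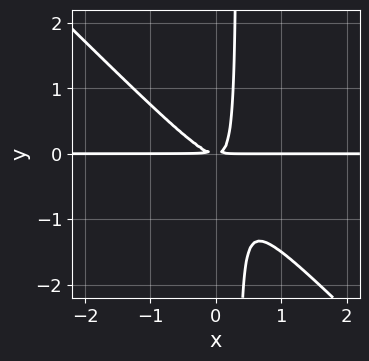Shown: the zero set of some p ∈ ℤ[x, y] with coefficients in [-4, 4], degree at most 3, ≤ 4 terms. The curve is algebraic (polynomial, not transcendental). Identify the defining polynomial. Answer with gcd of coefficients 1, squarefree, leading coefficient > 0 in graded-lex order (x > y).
3*x^2*y + 3*x*y^2 - y^2

deg p = 3.
Observable constraints: every point of the x-axis in the box is on the curve.
Together with the visible shape, these determine p as stated.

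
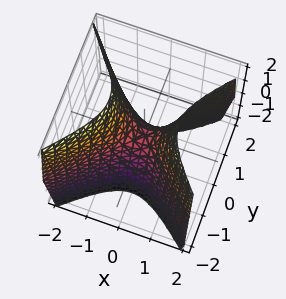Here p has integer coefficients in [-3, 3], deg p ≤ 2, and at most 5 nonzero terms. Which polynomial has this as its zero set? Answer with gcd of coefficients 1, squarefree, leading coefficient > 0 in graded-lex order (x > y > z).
2*x^2 - 2*y^2 - z

1. Degree: a hyperbolic paraboloid; a quadric, so deg p = 2.
2. Symmetries: the y ↦ −y reflection is a symmetry, so y appears only in even powers; the x ↦ −x reflection is a symmetry, so x appears only in even powers.
3. Reading off the gridlines: it crosses the x-axis at the gridline x = 0; one z-axis crossing is at z = 0; it meets the y-axis at y = 0 (among the integer gridlines).
4. These observations pin down the coefficients.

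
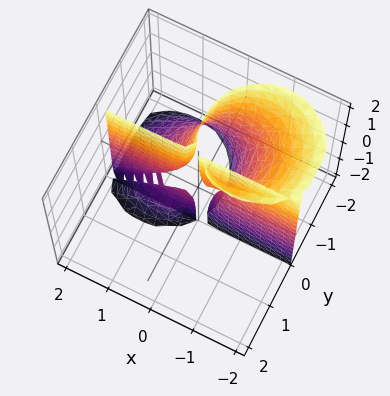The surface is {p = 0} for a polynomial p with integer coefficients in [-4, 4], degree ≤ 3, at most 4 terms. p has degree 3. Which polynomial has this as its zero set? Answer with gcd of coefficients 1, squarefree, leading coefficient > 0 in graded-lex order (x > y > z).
2*x^2*y + 2*x*y*z + 2*y^3 + 3*y^2

(a) Degree: no degree-2 surface has this shape, so deg p = 3.
(b) Against the integer gridlines: the visible z-axis segment lies entirely on the surface; the visible x-axis segment lies entirely on the surface.
(c) Matching integer coefficients to the picture gives p.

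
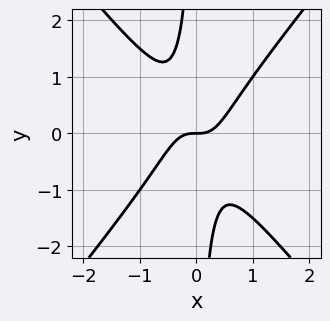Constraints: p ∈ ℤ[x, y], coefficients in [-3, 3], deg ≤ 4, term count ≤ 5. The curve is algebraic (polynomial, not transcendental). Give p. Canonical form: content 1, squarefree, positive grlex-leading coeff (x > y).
3*x^3 - 2*x*y^2 - y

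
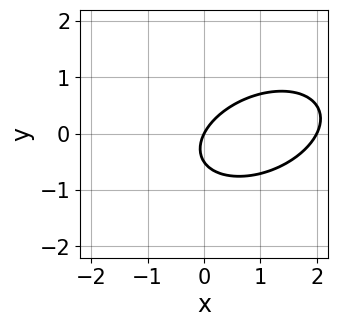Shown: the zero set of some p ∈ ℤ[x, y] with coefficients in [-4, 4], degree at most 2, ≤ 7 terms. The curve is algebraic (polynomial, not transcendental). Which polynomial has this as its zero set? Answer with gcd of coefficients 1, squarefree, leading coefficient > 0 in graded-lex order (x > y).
x^2 - x*y + 2*y^2 - 2*x + y

The degree is 2 — no degree-1 curve has this shape.
Checking where it meets the axes: the x-axis gridline crossings are at x ∈ {0, 2}; it crosses the y-axis at the gridline y = 0.
Fitting integer coefficients to these (and the overall shape) gives p.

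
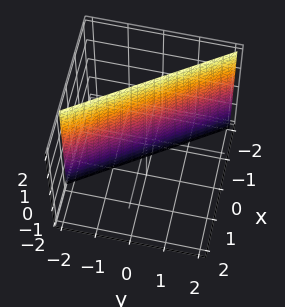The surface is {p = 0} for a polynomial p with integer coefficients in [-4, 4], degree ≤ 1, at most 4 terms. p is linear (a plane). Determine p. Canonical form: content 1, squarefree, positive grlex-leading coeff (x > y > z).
1. Degree: every cross-section is a straight line — this is a plane, so deg p = 1.
2. From the axis intercepts and sections: it misses every integer gridline on the z-axis; it crosses the y-axis at the gridline y = -1.
3. These observations pin down the coefficients.

3*x + 2*y + 2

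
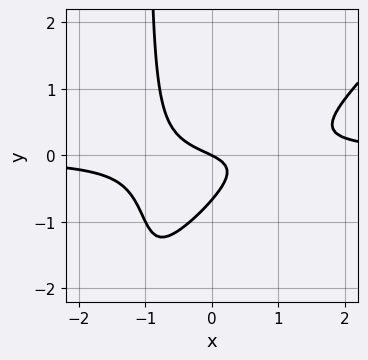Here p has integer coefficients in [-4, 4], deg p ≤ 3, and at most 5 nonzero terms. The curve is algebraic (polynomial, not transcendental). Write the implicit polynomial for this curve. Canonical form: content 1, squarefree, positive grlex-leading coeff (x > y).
The degree is 3 — a generic line meets the curve in up to 3 points.
Reading off the gridlines: one x-axis crossing is at x = 0; it crosses the y-axis at the gridline y = 0.
These observations pin down the coefficients.

3*x^2*y - 3*x*y^2 - 3*y^2 - x - 2*y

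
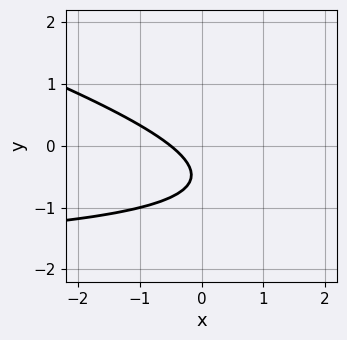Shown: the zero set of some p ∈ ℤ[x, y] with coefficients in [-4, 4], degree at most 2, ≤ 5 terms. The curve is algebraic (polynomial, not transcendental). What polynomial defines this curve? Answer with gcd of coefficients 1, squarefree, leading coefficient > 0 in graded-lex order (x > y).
x*y + 3*y^2 + 2*x + 3*y + 1

First, degree: a generic line meets the curve in up to 2 points, so deg p = 2.
Next, observable constraints: the curve avoids every integer y-axis point in the box.
Finally, putting this together gives p.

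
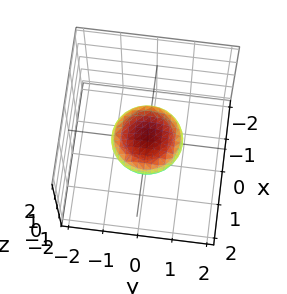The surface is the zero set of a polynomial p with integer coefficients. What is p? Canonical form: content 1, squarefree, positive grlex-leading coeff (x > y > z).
(a) deg p = 2.
(b) Symmetries: it's symmetric under z → −z, forcing even powers of z; every cross-section ⟂ z is a circle, so x, y appear only via x² + y².
(c) Reading off the gridlines: among the integer gridlines, it crosses the x-axis at x ∈ {-1, 1}; a circular section at z = 0 has radius exactly 1; the y-axis gridline crossings are at y ∈ {-1, 1}.
(d) The integer polynomial consistent with all of this is the stated p.

x^2 + y^2 + 3*z^2 - 1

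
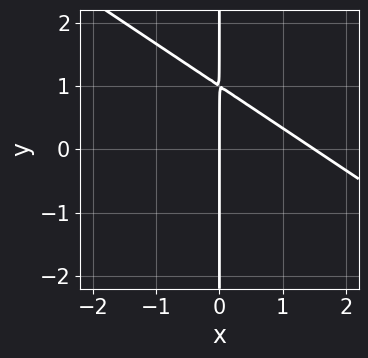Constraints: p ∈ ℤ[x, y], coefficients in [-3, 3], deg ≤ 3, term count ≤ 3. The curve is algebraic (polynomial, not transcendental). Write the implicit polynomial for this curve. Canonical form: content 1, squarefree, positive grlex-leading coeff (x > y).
2*x^2 + 3*x*y - 3*x

First, deg p = 2. A generic line meets the curve in up to 2 points.
Then, checking where it meets the axes: the visible y-axis segment lies entirely on the curve; one x-axis crossing is at x = 0.
Finally, assembling these constraints gives the stated polynomial.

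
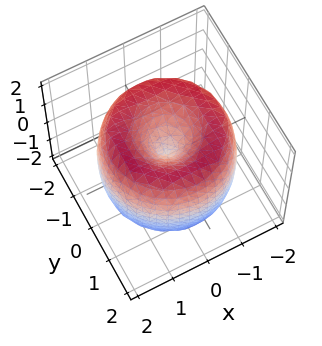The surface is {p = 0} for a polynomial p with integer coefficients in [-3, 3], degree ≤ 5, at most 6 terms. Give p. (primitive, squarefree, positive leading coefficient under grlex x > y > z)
1. The degree is 4 — no degree-3 surface has this shape.
2. Symmetry: the z-axis is an axis of rotation, so x and y enter only as x² + y².
3. Reading off the gridlines: one z-axis crossing is at z = 0; it crosses the y-axis at the gridline y = 0; a circular section at z = 0 has radius between 1 and 2.
4. Fitting integer coefficients to these (and the overall shape) gives p.

x^4 + 2*x^2*y^2 + y^4 - 3*x^2 - 3*y^2 + z^2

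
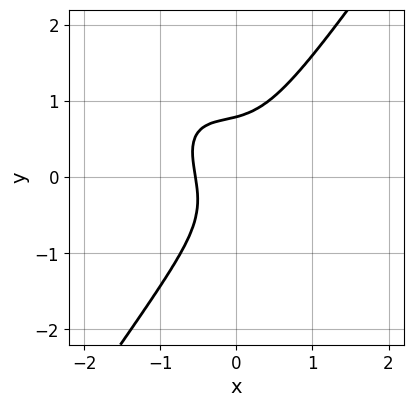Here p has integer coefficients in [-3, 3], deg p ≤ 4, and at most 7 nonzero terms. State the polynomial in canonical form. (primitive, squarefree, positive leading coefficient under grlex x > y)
3*x^3 + 2*x^2*y - 2*y^3 + x + 1

First, the degree is 3 — a generic line meets the curve in up to 3 points.
Finally, putting this together gives p.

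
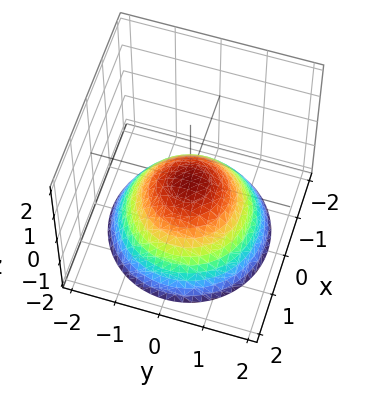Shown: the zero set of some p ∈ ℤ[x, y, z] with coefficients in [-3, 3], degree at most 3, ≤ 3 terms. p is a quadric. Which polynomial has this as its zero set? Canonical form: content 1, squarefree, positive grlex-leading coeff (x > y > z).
2*x^2 + 2*y^2 + 3*z

deg p = 2.
Symmetry: every cross-section ⟂ z is a circle, so x, y appear only via x² + y².
Against the integer gridlines: one x-axis crossing is at x = 0; a circular section at z = -1 has radius between 1 and 2; it meets the z-axis at z = 0 (among the integer gridlines); it meets the y-axis at y = 0 (among the integer gridlines).
Together with the visible shape, these determine p as stated.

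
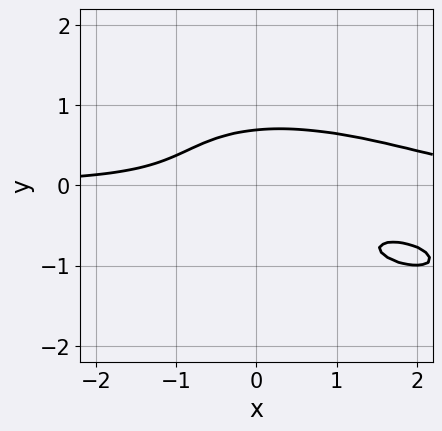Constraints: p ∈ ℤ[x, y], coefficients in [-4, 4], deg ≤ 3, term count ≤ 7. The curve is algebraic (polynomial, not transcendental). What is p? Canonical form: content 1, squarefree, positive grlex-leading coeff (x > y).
(a) deg p = 3.
(b) Reading off the gridlines: the curve avoids every integer x-axis point in the box.
(c) Together with the visible shape, these determine p as stated.

x^2*y + 2*x*y^2 + 3*y^3 - 2*x*y - 1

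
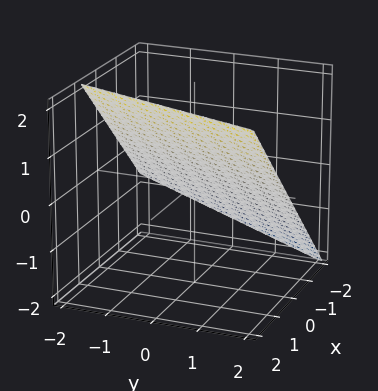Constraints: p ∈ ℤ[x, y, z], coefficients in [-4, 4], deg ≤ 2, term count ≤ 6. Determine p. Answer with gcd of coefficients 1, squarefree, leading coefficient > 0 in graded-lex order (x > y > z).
3*x - y - 3*z + 2

First, deg p = 1. The surface is flat (a plane).
Next, reading off the gridlines: it meets the y-axis at y = 2 (among the integer gridlines).
Finally, fitting integer coefficients to these (and the overall shape) gives p.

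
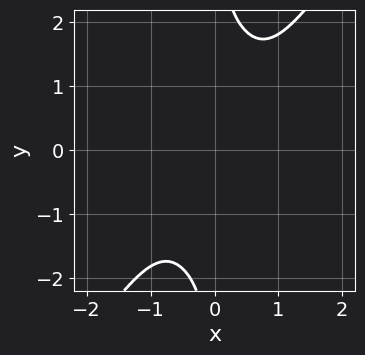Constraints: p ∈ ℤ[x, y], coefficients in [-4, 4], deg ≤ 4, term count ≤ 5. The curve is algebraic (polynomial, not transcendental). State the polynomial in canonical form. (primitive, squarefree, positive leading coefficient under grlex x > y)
3*x^4 - x*y^3 + 3

(a) Degree: no degree-3 curve has this shape, so deg p = 4.
(b) Against the integer gridlines: the curve avoids every integer y-axis point in the box; no x-intercept at any integer in the box.
(c) Fitting integer coefficients to these (and the overall shape) gives p.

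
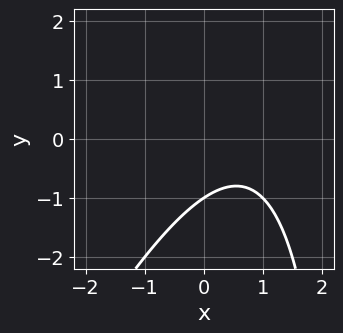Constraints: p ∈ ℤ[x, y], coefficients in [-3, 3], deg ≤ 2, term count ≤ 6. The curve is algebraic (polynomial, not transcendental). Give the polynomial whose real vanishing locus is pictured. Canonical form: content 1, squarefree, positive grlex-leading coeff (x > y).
2*x^2 - x*y - 3*x + 3*y + 3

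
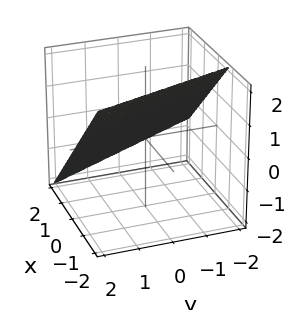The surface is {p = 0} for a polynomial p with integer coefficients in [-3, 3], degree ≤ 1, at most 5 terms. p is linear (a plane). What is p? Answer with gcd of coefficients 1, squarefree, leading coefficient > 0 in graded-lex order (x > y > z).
3*x + y + 3*z - 2

1. deg p = 1. The surface is flat (a plane).
2. From the visible intercepts: it crosses the y-axis at the gridline y = 2.
3. Together with the visible shape, these determine p as stated.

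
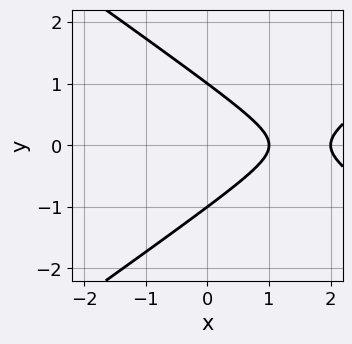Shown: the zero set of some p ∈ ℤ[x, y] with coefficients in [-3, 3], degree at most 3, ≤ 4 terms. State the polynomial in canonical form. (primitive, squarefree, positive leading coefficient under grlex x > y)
x^2 - 2*y^2 - 3*x + 2

The degree is 2 — a generic line meets the curve in up to 2 points.
Symmetries: mirror symmetry y ↦ −y ⇒ only even powers of y.
From the axis intercepts and sections: the x-axis gridline crossings are at x ∈ {1, 2}; the y-axis gridline crossings are at y ∈ {-1, 1}.
Fitting integer coefficients to these (and the overall shape) gives p.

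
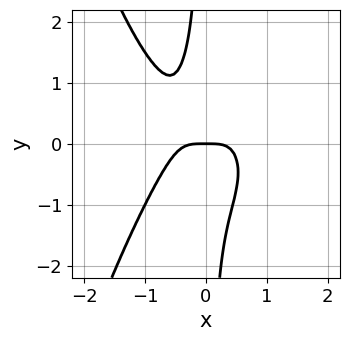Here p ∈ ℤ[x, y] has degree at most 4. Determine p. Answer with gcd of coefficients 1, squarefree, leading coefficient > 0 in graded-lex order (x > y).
3*x^4 + 2*x*y^2 + y

First, deg p = 4. The shape is more complex than any degree-3 curve.
Then, checking where it meets the axes: it meets the x-axis at x = 0 (among the integer gridlines); it meets the y-axis at y = 0 (among the integer gridlines).
Finally, putting this together gives p.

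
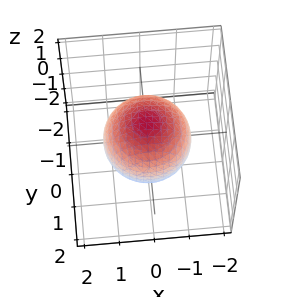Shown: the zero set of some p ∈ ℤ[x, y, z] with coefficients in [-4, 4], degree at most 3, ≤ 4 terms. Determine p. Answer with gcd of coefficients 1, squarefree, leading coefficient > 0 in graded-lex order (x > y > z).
2*x^2 + 2*y^2 + 2*z^2 - 3

First, deg p = 2. No degree-1 surface has this shape.
Next, symmetries: the z-axis is an axis of rotation, so x and y enter only as x² + y².
Next, observable constraints: a circular section at z = 1 has radius between 0 and 1.
Finally, solving for integer coefficients yields p as stated.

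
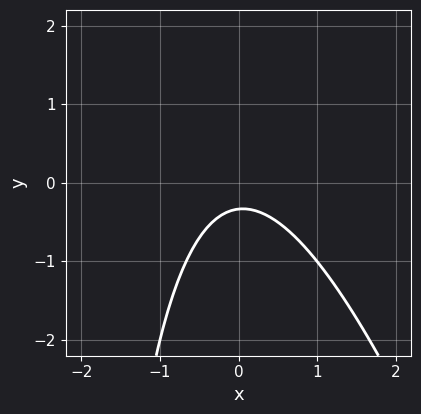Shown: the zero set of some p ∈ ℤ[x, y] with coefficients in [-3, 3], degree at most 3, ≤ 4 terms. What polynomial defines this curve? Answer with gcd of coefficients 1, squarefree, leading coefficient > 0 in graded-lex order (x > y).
(a) The degree is 2 — the shape is more complex than any degree-1 curve.
(b) Reading off the gridlines: the curve avoids every integer x-axis point in the box.
(c) Putting this together gives p.

3*x^2 + x*y + 3*y + 1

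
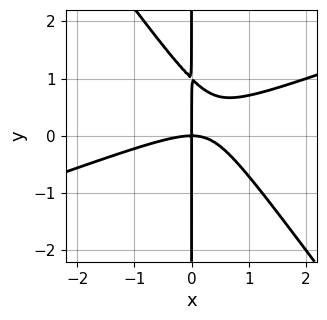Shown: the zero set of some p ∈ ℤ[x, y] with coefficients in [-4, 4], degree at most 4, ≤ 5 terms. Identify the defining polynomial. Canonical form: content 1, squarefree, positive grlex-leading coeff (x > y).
deg p = 3. No degree-2 curve has this shape.
Against the integer gridlines: it crosses the x-axis at the gridline x = 0; every point of the y-axis in the box is on the curve.
These observations pin down the coefficients.

x^3 - 2*x^2*y - 2*x*y^2 + 2*x*y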